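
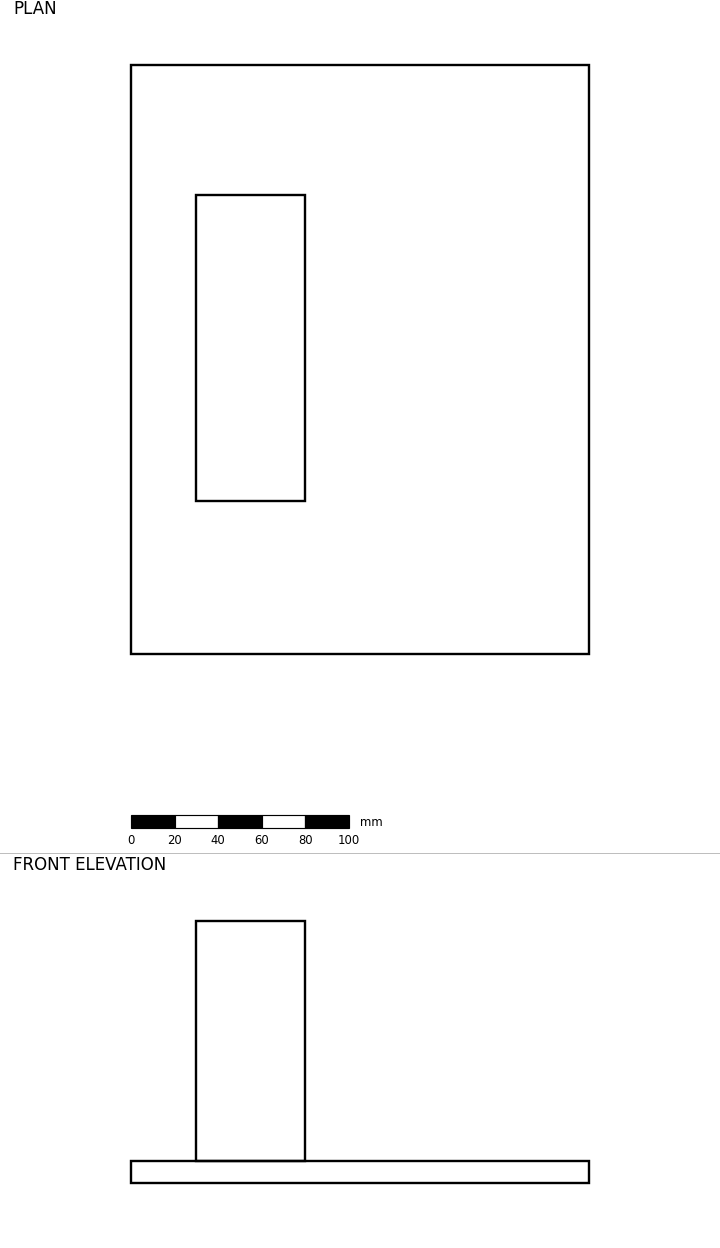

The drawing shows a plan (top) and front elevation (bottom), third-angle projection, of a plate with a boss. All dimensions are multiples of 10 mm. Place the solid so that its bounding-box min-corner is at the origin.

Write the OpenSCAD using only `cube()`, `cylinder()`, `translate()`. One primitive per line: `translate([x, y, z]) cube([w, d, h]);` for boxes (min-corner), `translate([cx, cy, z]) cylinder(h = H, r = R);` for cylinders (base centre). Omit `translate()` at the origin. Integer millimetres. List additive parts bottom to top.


cube([210, 270, 10]);
translate([30, 70, 10]) cube([50, 140, 110]);


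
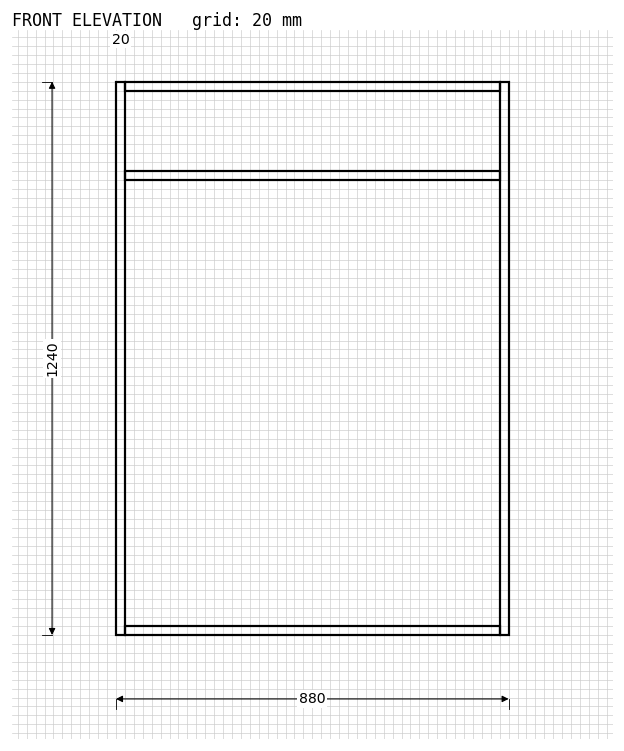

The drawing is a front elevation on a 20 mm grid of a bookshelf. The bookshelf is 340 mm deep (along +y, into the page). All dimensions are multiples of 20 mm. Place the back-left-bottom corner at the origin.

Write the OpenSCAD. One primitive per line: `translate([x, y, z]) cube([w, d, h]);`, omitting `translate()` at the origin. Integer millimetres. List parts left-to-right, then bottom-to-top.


cube([20, 340, 1240]);
translate([20, 0, 0]) cube([840, 340, 20]);
translate([20, 0, 1020]) cube([840, 340, 20]);
translate([20, 0, 1220]) cube([840, 340, 20]);
translate([860, 0, 0]) cube([20, 340, 1240]);


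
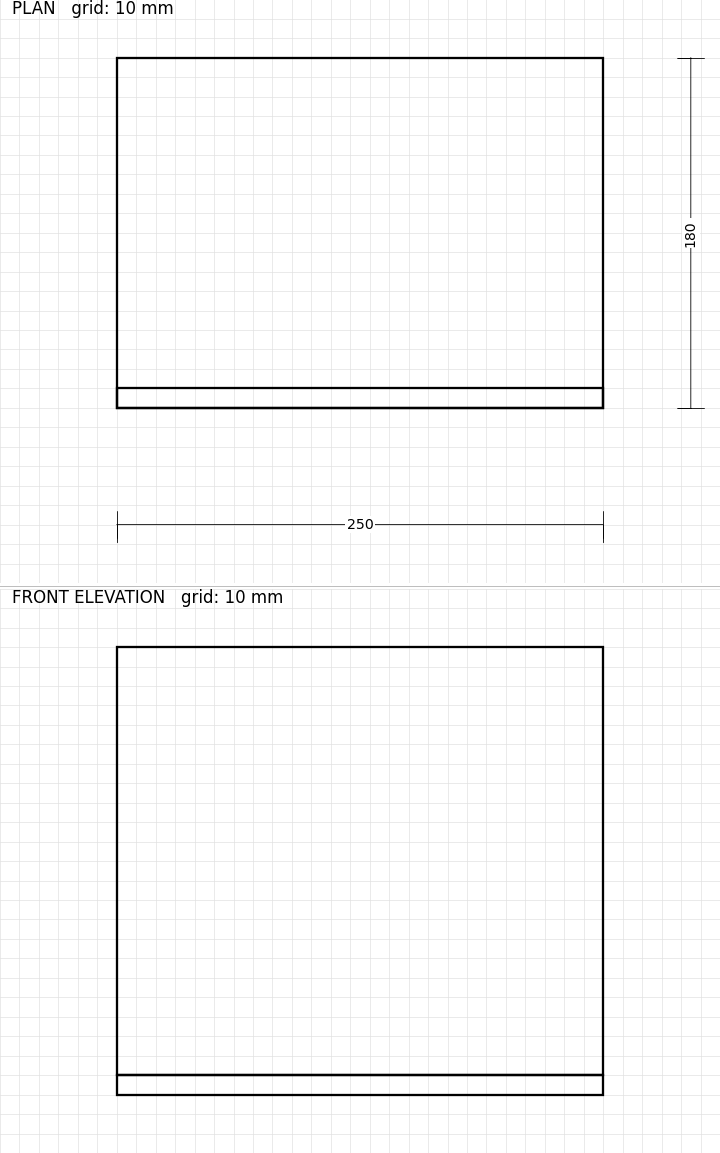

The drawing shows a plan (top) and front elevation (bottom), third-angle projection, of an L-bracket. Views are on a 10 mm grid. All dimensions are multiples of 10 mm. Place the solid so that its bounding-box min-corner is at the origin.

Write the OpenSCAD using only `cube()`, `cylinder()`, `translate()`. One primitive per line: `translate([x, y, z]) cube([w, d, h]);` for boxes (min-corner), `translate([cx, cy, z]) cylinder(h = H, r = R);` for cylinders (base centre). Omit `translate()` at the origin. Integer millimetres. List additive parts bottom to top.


cube([250, 180, 10]);
translate([0, 0, 10]) cube([250, 10, 220]);


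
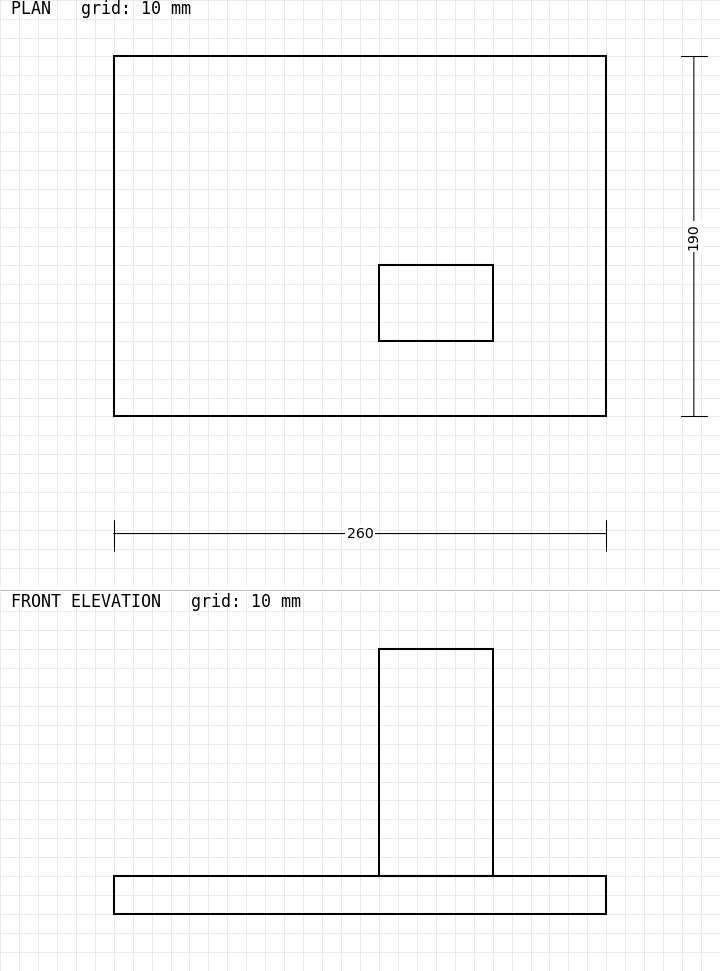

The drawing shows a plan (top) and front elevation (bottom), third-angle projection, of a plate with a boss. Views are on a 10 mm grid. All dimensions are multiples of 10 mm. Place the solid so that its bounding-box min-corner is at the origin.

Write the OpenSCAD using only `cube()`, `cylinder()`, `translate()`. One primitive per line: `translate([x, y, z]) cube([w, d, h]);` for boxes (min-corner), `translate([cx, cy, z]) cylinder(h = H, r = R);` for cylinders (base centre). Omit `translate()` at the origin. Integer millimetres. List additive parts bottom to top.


cube([260, 190, 20]);
translate([140, 40, 20]) cube([60, 40, 120]);


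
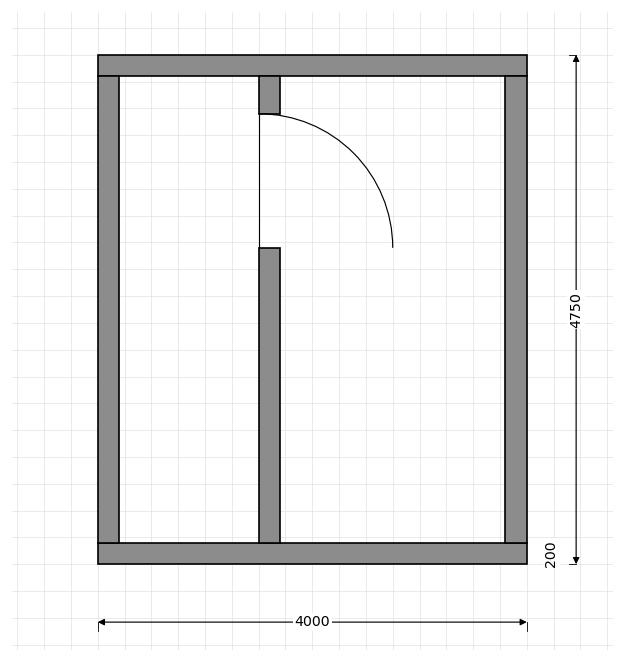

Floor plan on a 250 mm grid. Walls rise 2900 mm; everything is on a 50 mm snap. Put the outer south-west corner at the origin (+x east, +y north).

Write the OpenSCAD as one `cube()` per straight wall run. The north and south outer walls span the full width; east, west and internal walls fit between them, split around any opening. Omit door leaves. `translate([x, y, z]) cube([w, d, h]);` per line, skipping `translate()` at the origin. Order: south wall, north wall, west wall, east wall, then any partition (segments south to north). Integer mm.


cube([4000, 200, 2900]);
translate([0, 4550, 0]) cube([4000, 200, 2900]);
translate([0, 200, 0]) cube([200, 4350, 2900]);
translate([3800, 200, 0]) cube([200, 4350, 2900]);
translate([1500, 200, 0]) cube([200, 2750, 2900]);
translate([1500, 4200, 0]) cube([200, 350, 2900]);


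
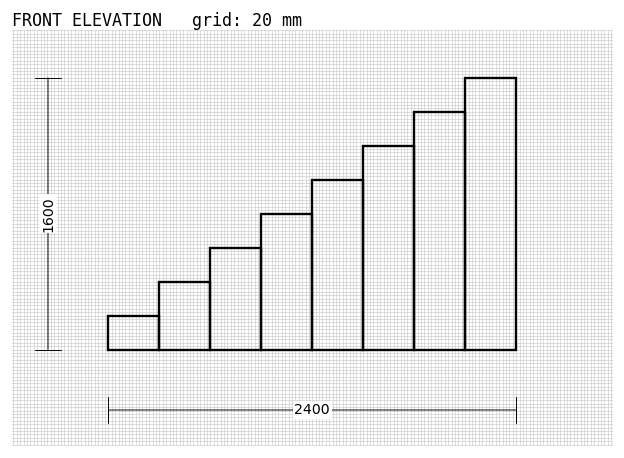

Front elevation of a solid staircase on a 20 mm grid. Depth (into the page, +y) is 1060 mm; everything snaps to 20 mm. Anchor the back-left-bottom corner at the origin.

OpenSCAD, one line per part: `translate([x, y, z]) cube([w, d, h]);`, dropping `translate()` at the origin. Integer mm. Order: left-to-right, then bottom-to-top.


cube([300, 1060, 200]);
translate([300, 0, 0]) cube([300, 1060, 400]);
translate([600, 0, 0]) cube([300, 1060, 600]);
translate([900, 0, 0]) cube([300, 1060, 800]);
translate([1200, 0, 0]) cube([300, 1060, 1000]);
translate([1500, 0, 0]) cube([300, 1060, 1200]);
translate([1800, 0, 0]) cube([300, 1060, 1400]);
translate([2100, 0, 0]) cube([300, 1060, 1600]);


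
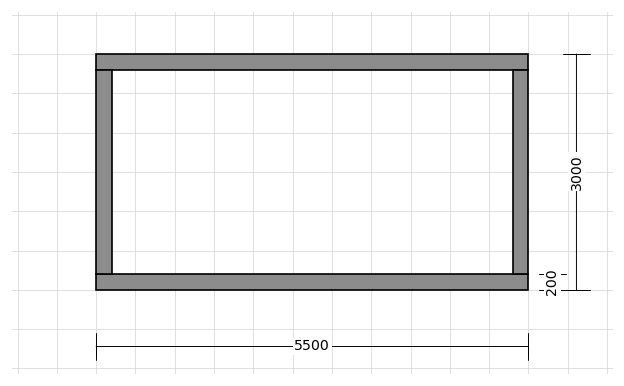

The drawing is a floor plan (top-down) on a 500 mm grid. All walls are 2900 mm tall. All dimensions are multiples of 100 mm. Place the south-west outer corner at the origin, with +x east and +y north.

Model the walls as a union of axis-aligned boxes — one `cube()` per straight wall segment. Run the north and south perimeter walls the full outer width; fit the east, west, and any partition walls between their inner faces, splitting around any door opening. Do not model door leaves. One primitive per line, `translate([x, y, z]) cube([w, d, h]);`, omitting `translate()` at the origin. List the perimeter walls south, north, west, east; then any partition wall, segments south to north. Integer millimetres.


cube([5500, 200, 2900]);
translate([0, 2800, 0]) cube([5500, 200, 2900]);
translate([0, 200, 0]) cube([200, 2600, 2900]);
translate([5300, 200, 0]) cube([200, 2600, 2900]);


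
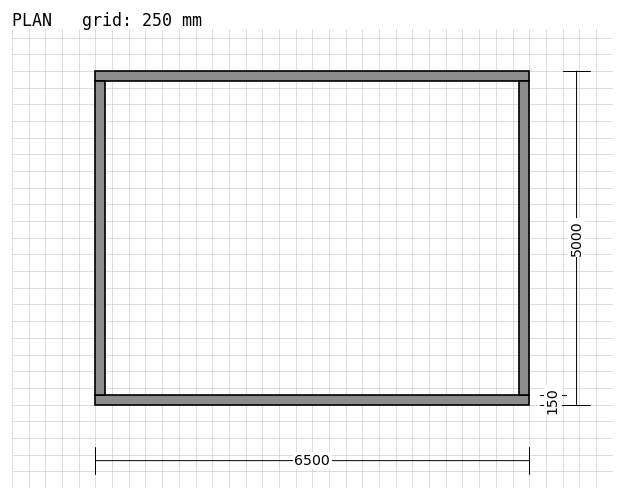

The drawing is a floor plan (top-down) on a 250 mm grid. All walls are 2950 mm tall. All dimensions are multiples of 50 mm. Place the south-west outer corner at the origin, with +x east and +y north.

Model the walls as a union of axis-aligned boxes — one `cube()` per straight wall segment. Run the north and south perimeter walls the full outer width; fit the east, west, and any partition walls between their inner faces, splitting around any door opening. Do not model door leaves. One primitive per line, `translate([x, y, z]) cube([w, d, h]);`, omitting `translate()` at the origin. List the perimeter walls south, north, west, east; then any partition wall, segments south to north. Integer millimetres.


cube([6500, 150, 2950]);
translate([0, 4850, 0]) cube([6500, 150, 2950]);
translate([0, 150, 0]) cube([150, 4700, 2950]);
translate([6350, 150, 0]) cube([150, 4700, 2950]);


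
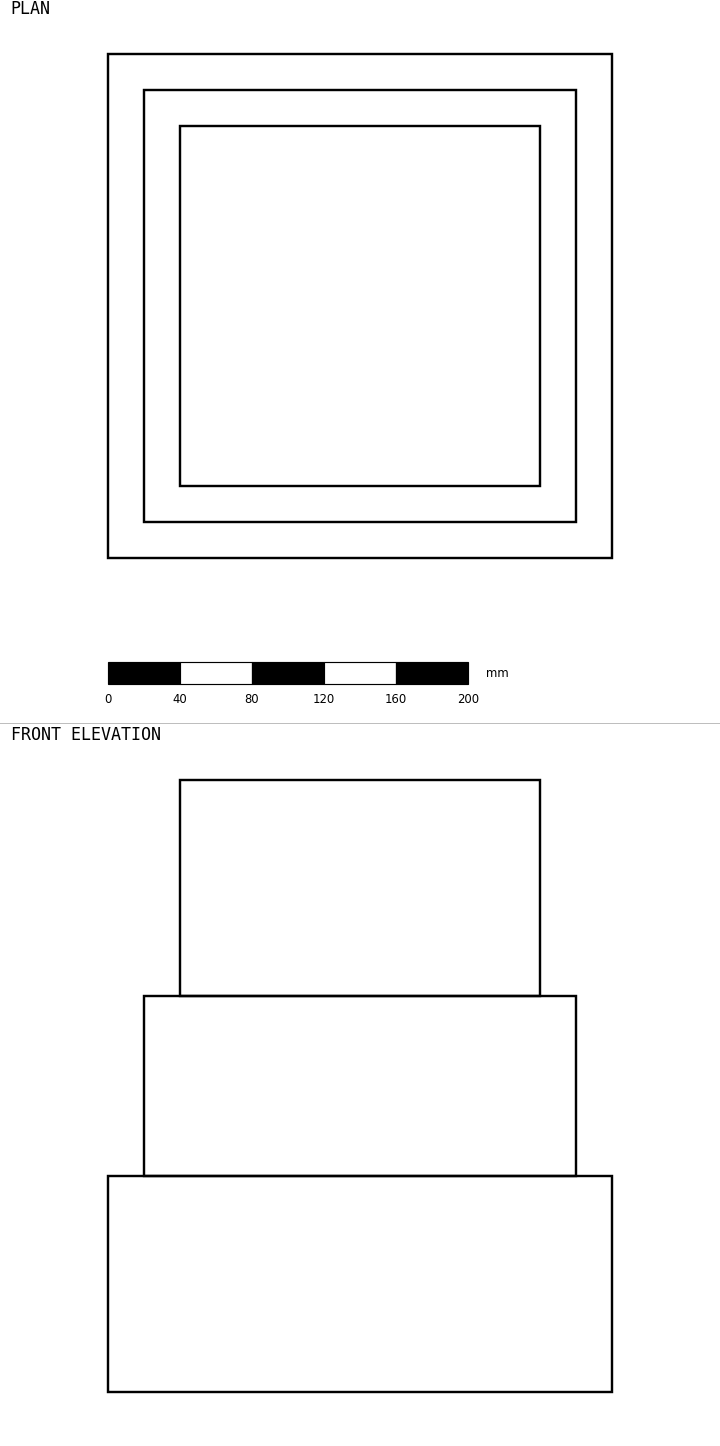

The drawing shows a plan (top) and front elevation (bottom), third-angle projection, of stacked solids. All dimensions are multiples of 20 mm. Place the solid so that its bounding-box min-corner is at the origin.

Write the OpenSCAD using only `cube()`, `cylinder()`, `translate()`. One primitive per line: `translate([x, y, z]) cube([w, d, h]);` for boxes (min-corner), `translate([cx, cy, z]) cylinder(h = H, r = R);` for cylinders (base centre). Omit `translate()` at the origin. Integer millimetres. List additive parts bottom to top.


cube([280, 280, 120]);
translate([20, 20, 120]) cube([240, 240, 100]);
translate([40, 40, 220]) cube([200, 200, 120]);


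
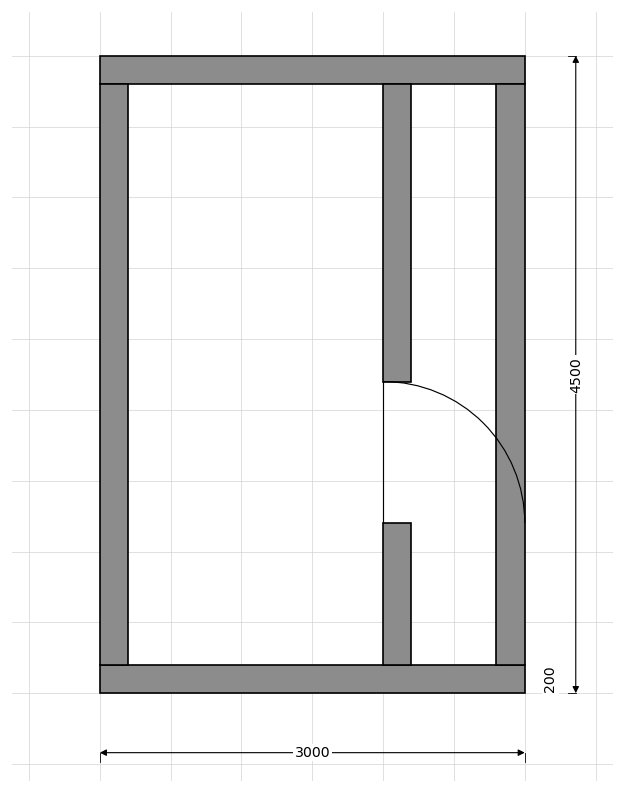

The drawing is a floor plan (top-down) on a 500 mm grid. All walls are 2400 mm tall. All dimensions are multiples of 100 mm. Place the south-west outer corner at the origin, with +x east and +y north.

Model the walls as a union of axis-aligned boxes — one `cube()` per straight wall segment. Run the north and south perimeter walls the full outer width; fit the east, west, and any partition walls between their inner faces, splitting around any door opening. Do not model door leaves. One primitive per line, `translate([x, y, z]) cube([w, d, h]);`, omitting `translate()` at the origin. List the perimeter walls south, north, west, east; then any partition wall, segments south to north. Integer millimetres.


cube([3000, 200, 2400]);
translate([0, 4300, 0]) cube([3000, 200, 2400]);
translate([0, 200, 0]) cube([200, 4100, 2400]);
translate([2800, 200, 0]) cube([200, 4100, 2400]);
translate([2000, 200, 0]) cube([200, 1000, 2400]);
translate([2000, 2200, 0]) cube([200, 2100, 2400]);


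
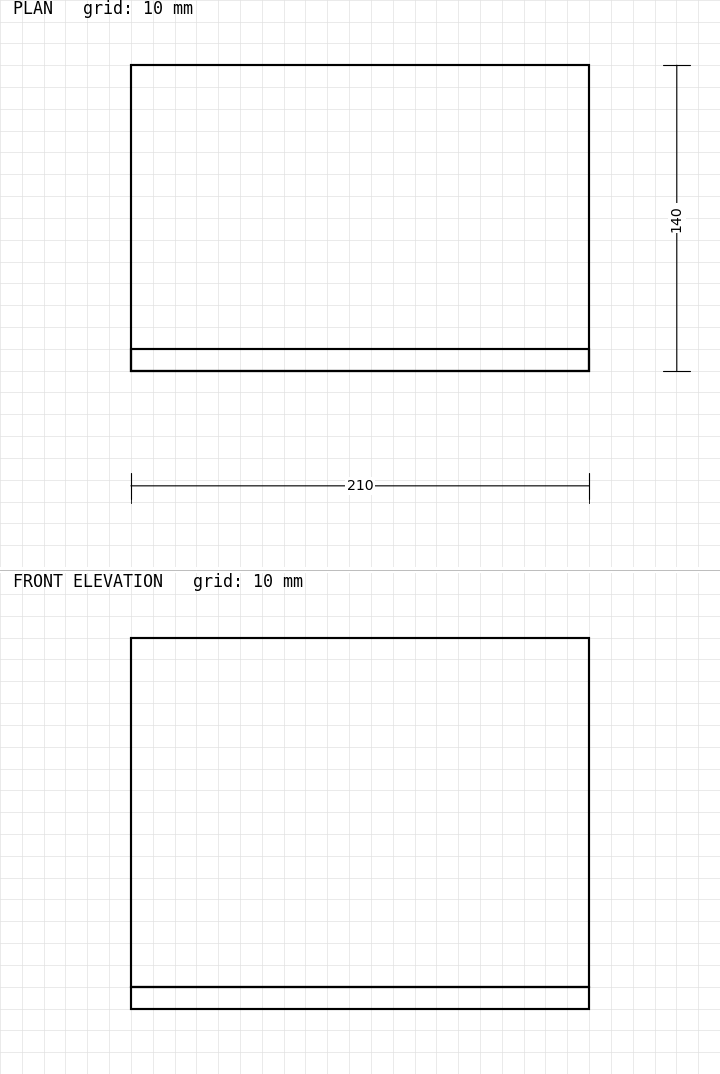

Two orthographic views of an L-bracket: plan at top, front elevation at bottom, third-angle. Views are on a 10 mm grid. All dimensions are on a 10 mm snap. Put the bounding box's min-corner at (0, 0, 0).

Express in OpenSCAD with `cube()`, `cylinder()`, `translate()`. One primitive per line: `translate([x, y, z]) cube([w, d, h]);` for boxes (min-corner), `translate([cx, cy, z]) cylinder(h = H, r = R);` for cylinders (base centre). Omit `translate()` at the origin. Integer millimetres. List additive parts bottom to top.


cube([210, 140, 10]);
translate([0, 0, 10]) cube([210, 10, 160]);


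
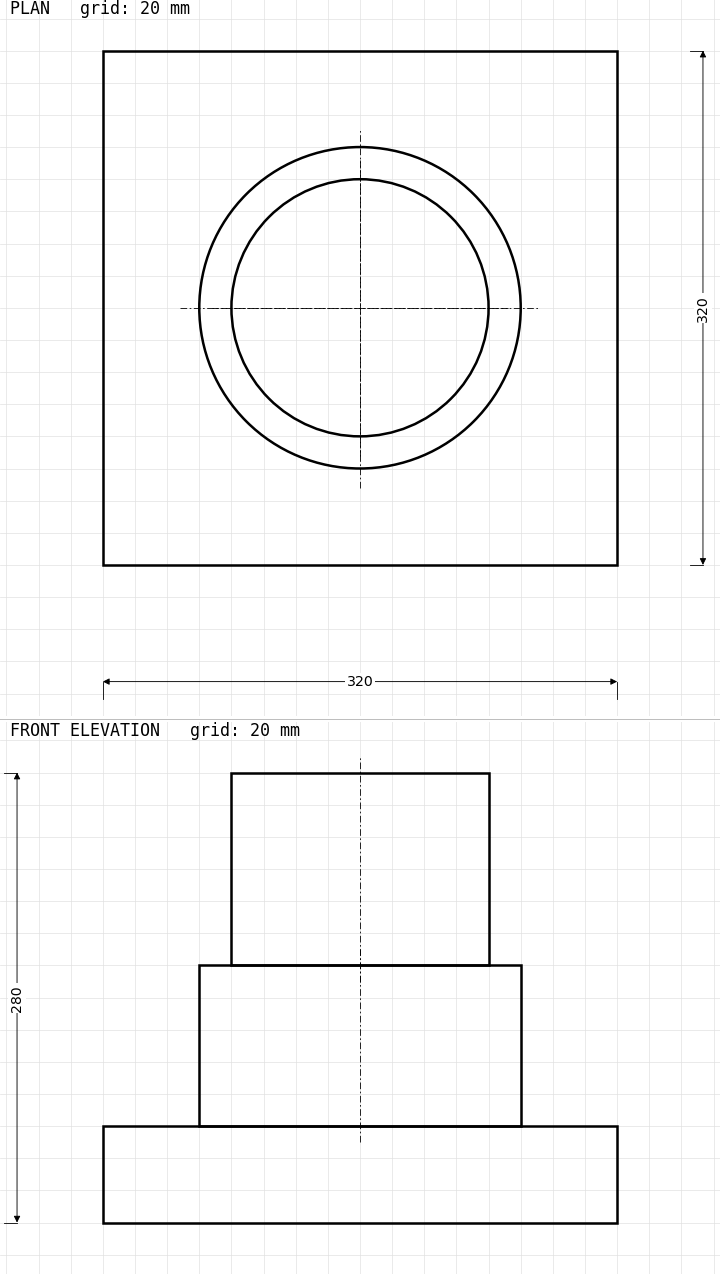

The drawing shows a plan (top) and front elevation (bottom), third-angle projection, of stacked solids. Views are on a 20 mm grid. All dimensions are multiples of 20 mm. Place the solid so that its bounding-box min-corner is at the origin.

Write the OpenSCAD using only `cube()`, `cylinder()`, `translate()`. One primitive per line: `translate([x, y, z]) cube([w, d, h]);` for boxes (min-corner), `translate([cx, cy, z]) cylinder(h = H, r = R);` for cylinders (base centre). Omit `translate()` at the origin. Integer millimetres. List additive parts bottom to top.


cube([320, 320, 60]);
translate([160, 160, 60]) cylinder(h = 100, r = 100);
translate([160, 160, 160]) cylinder(h = 120, r = 80);


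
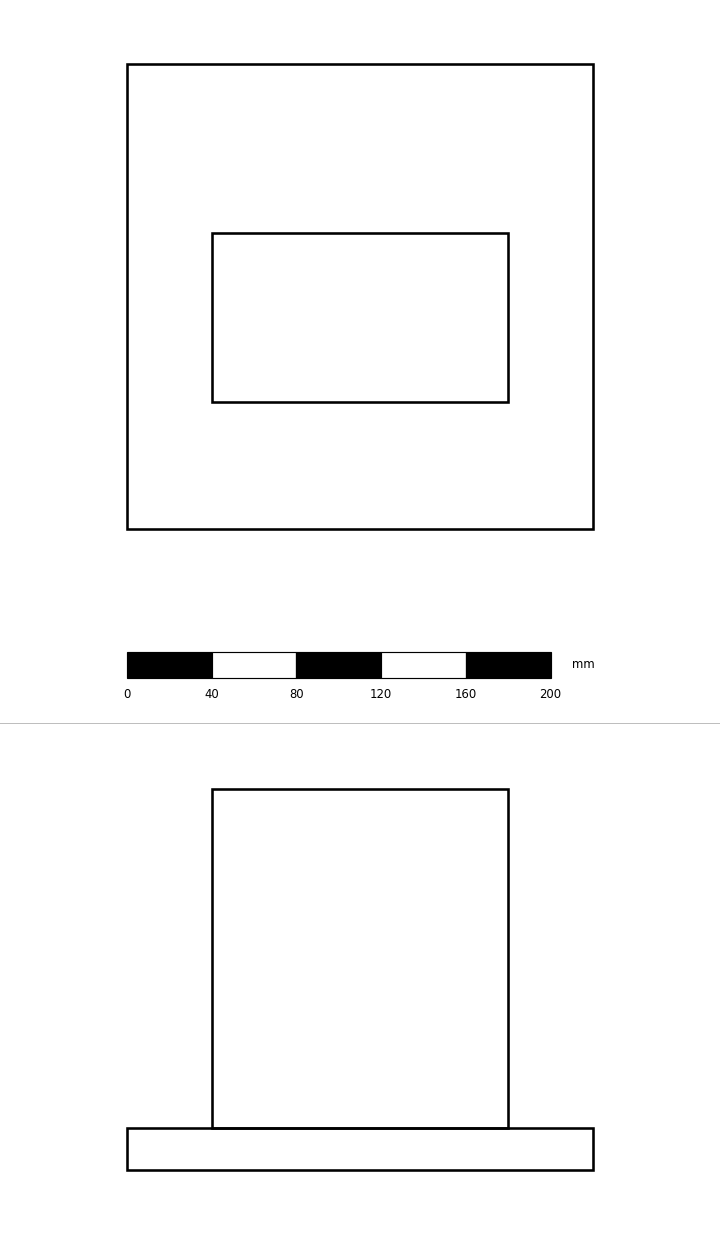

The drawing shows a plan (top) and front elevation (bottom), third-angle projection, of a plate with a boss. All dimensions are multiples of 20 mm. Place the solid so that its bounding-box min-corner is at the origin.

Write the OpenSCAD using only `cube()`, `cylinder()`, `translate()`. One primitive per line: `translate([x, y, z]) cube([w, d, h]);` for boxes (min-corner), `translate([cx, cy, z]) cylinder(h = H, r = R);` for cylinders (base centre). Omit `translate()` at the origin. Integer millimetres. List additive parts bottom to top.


cube([220, 220, 20]);
translate([40, 60, 20]) cube([140, 80, 160]);


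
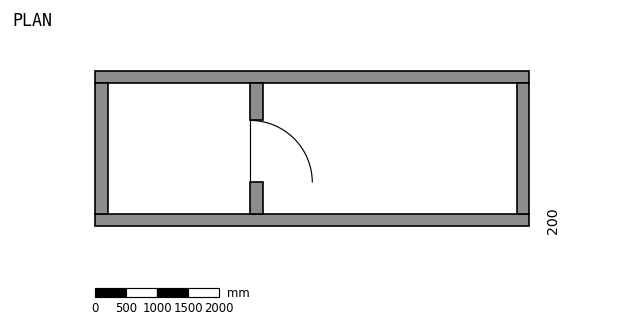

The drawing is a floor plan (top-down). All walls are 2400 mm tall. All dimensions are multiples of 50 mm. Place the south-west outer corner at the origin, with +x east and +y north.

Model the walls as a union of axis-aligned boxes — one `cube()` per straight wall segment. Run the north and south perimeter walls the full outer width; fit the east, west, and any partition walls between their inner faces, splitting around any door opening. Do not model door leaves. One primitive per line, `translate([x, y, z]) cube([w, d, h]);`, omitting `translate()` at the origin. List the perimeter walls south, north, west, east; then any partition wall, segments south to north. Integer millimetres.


cube([7000, 200, 2400]);
translate([0, 2300, 0]) cube([7000, 200, 2400]);
translate([0, 200, 0]) cube([200, 2100, 2400]);
translate([6800, 200, 0]) cube([200, 2100, 2400]);
translate([2500, 200, 0]) cube([200, 500, 2400]);
translate([2500, 1700, 0]) cube([200, 600, 2400]);


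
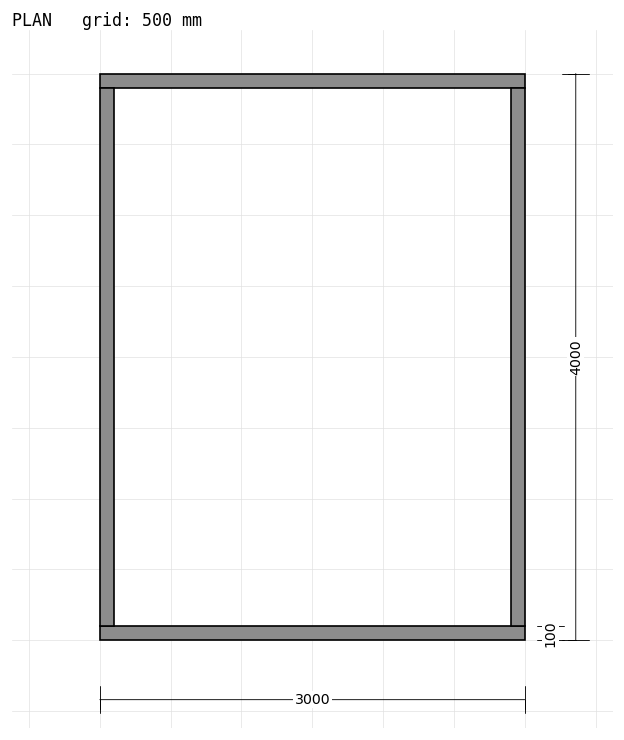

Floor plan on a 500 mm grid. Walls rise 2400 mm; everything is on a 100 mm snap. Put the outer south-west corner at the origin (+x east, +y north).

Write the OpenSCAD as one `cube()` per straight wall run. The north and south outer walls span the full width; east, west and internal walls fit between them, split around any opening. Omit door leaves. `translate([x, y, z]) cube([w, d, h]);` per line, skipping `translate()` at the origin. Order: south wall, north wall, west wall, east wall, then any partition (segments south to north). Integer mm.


cube([3000, 100, 2400]);
translate([0, 3900, 0]) cube([3000, 100, 2400]);
translate([0, 100, 0]) cube([100, 3800, 2400]);
translate([2900, 100, 0]) cube([100, 3800, 2400]);


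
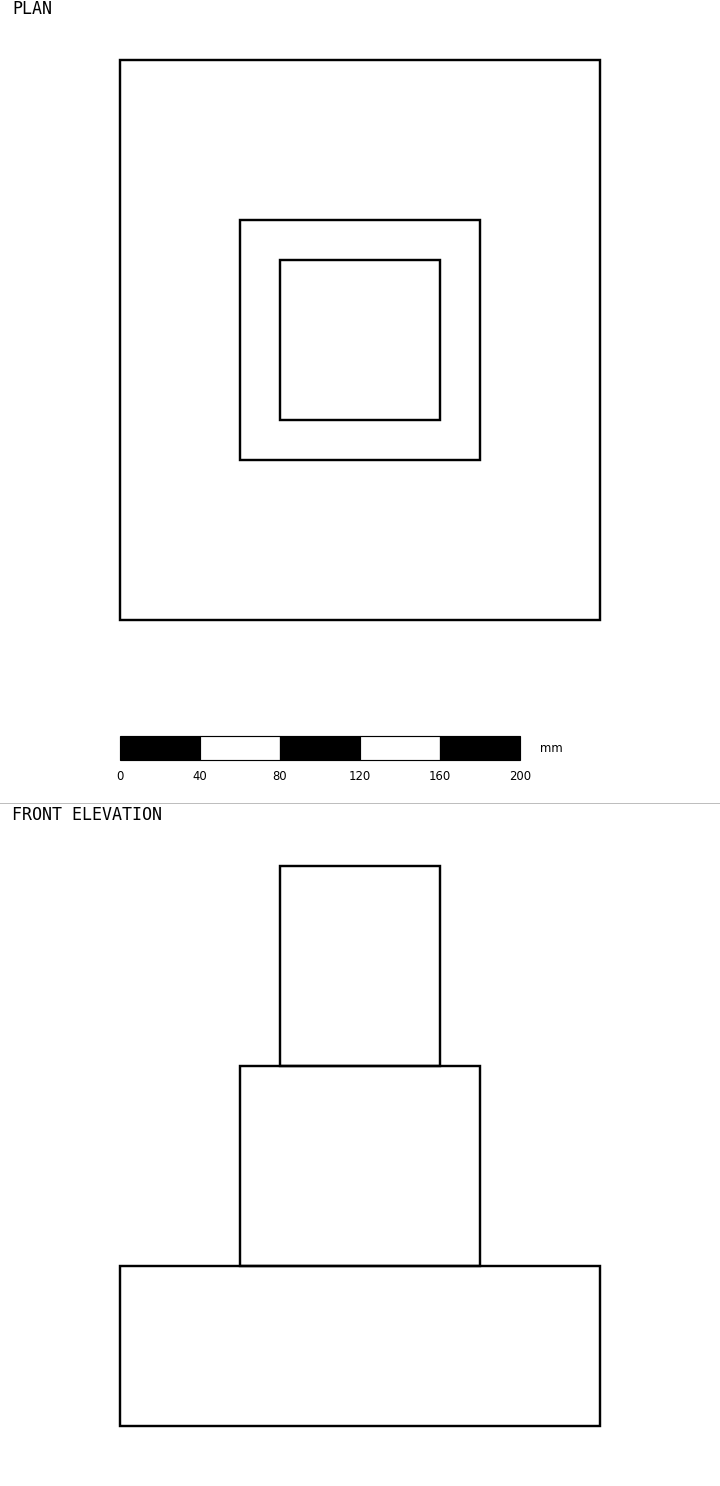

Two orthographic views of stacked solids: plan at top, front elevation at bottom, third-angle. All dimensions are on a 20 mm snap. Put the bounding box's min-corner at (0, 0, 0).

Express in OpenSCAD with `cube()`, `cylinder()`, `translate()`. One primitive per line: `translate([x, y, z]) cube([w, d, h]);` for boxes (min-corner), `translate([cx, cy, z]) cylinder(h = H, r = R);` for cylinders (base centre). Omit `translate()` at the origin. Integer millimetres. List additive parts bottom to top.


cube([240, 280, 80]);
translate([60, 80, 80]) cube([120, 120, 100]);
translate([80, 100, 180]) cube([80, 80, 100]);


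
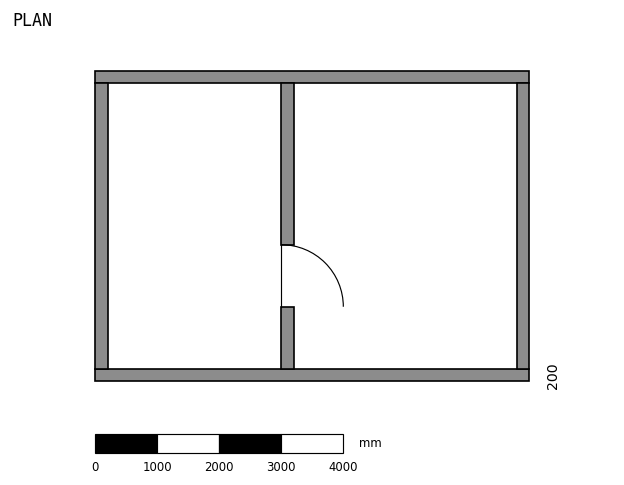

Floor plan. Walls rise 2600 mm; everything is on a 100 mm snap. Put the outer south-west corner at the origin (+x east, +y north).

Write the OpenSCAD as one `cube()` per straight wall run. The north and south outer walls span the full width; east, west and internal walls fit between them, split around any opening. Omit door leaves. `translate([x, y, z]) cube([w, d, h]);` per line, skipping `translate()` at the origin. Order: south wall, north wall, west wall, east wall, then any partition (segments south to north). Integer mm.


cube([7000, 200, 2600]);
translate([0, 4800, 0]) cube([7000, 200, 2600]);
translate([0, 200, 0]) cube([200, 4600, 2600]);
translate([6800, 200, 0]) cube([200, 4600, 2600]);
translate([3000, 200, 0]) cube([200, 1000, 2600]);
translate([3000, 2200, 0]) cube([200, 2600, 2600]);


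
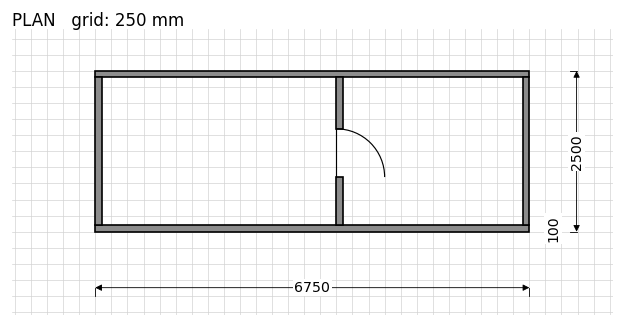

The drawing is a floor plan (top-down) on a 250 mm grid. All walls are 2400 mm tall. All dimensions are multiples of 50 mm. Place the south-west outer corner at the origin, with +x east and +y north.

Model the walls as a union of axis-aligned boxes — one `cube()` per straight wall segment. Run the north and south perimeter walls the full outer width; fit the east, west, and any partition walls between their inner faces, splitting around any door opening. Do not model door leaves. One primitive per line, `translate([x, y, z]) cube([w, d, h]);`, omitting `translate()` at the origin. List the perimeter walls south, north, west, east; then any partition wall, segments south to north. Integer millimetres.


cube([6750, 100, 2400]);
translate([0, 2400, 0]) cube([6750, 100, 2400]);
translate([0, 100, 0]) cube([100, 2300, 2400]);
translate([6650, 100, 0]) cube([100, 2300, 2400]);
translate([3750, 100, 0]) cube([100, 750, 2400]);
translate([3750, 1600, 0]) cube([100, 800, 2400]);


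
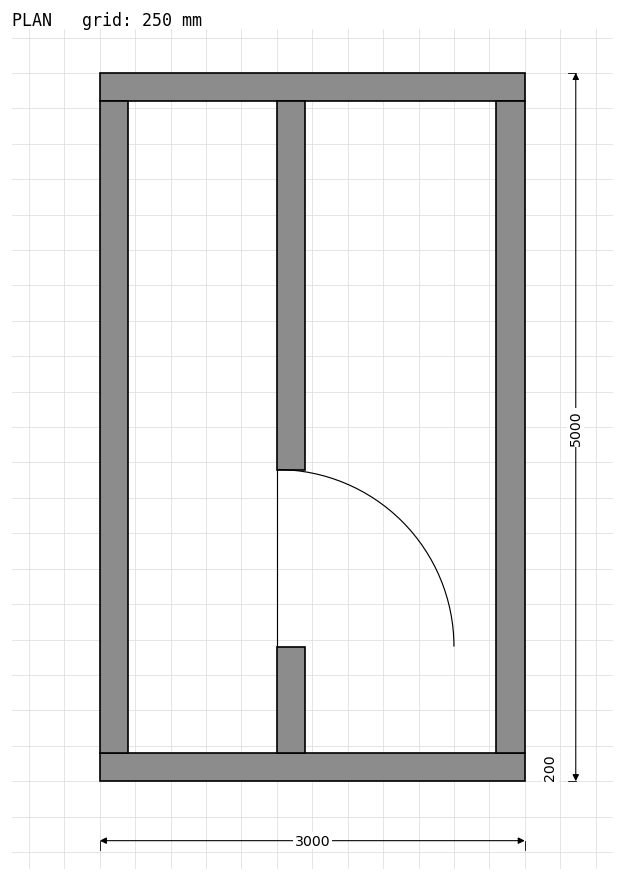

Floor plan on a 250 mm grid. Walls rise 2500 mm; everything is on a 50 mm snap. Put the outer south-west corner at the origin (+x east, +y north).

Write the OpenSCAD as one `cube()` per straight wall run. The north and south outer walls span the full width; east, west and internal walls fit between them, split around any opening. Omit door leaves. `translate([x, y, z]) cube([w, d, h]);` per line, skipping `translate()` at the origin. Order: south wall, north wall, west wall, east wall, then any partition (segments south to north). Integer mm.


cube([3000, 200, 2500]);
translate([0, 4800, 0]) cube([3000, 200, 2500]);
translate([0, 200, 0]) cube([200, 4600, 2500]);
translate([2800, 200, 0]) cube([200, 4600, 2500]);
translate([1250, 200, 0]) cube([200, 750, 2500]);
translate([1250, 2200, 0]) cube([200, 2600, 2500]);


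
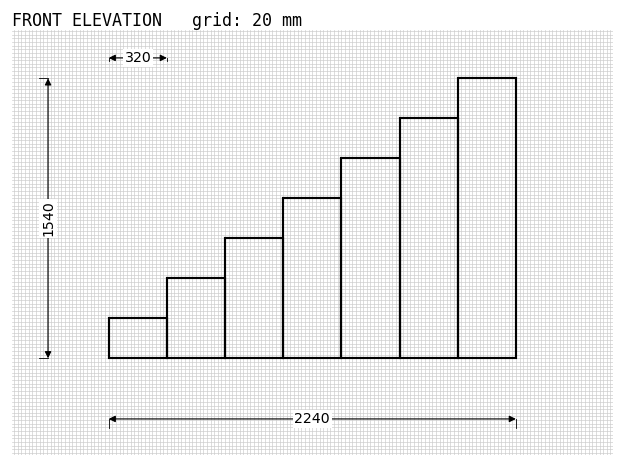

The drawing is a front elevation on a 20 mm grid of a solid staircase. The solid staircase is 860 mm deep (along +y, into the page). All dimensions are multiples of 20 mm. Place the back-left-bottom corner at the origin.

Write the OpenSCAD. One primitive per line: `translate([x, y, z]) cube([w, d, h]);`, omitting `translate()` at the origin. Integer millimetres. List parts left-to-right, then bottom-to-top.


cube([320, 860, 220]);
translate([320, 0, 0]) cube([320, 860, 440]);
translate([640, 0, 0]) cube([320, 860, 660]);
translate([960, 0, 0]) cube([320, 860, 880]);
translate([1280, 0, 0]) cube([320, 860, 1100]);
translate([1600, 0, 0]) cube([320, 860, 1320]);
translate([1920, 0, 0]) cube([320, 860, 1540]);


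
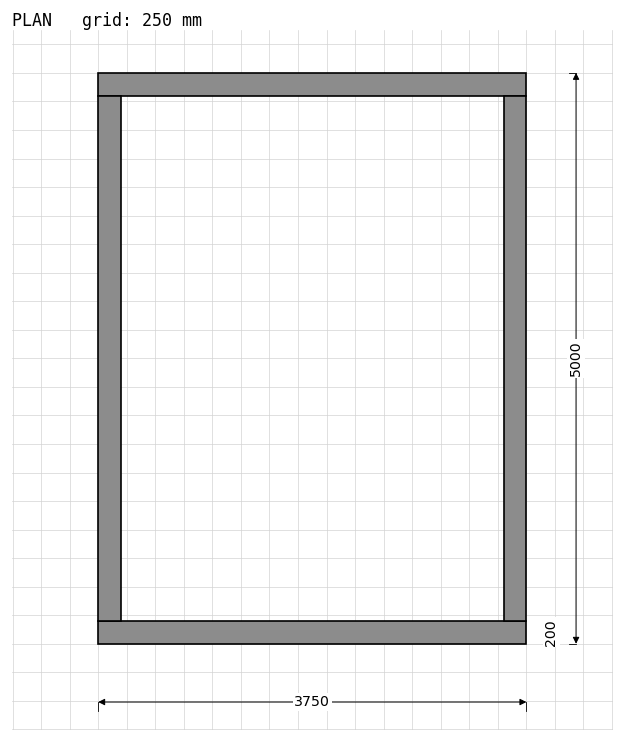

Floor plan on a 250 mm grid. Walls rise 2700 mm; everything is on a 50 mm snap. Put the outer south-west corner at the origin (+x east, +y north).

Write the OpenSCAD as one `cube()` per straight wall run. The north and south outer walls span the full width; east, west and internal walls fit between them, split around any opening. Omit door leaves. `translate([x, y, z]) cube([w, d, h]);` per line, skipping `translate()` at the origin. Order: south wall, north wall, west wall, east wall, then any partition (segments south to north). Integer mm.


cube([3750, 200, 2700]);
translate([0, 4800, 0]) cube([3750, 200, 2700]);
translate([0, 200, 0]) cube([200, 4600, 2700]);
translate([3550, 200, 0]) cube([200, 4600, 2700]);


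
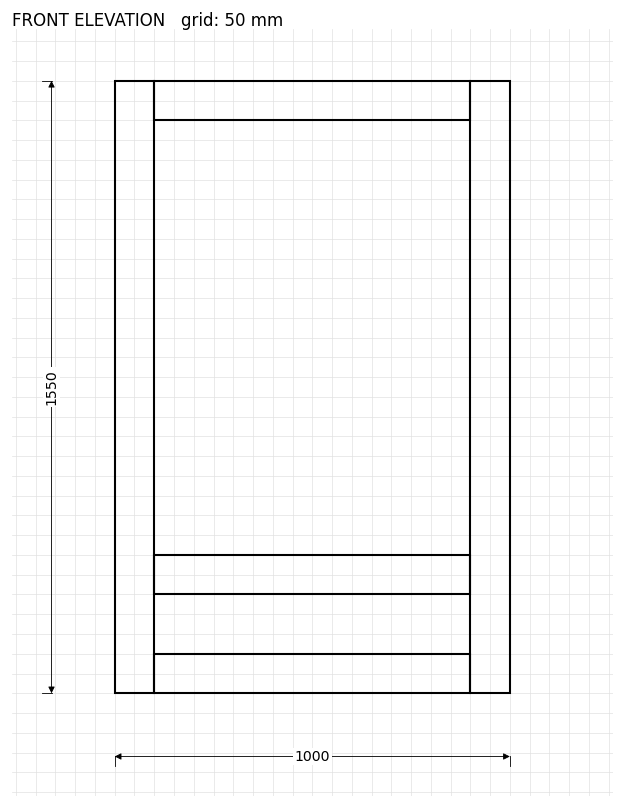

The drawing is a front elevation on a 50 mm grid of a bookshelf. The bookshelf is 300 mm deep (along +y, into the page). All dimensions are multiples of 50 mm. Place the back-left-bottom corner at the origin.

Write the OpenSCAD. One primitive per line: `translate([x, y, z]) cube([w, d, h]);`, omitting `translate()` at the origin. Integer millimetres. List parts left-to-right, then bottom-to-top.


cube([100, 300, 1550]);
translate([100, 0, 0]) cube([800, 300, 100]);
translate([100, 0, 250]) cube([800, 300, 100]);
translate([100, 0, 1450]) cube([800, 300, 100]);
translate([900, 0, 0]) cube([100, 300, 1550]);


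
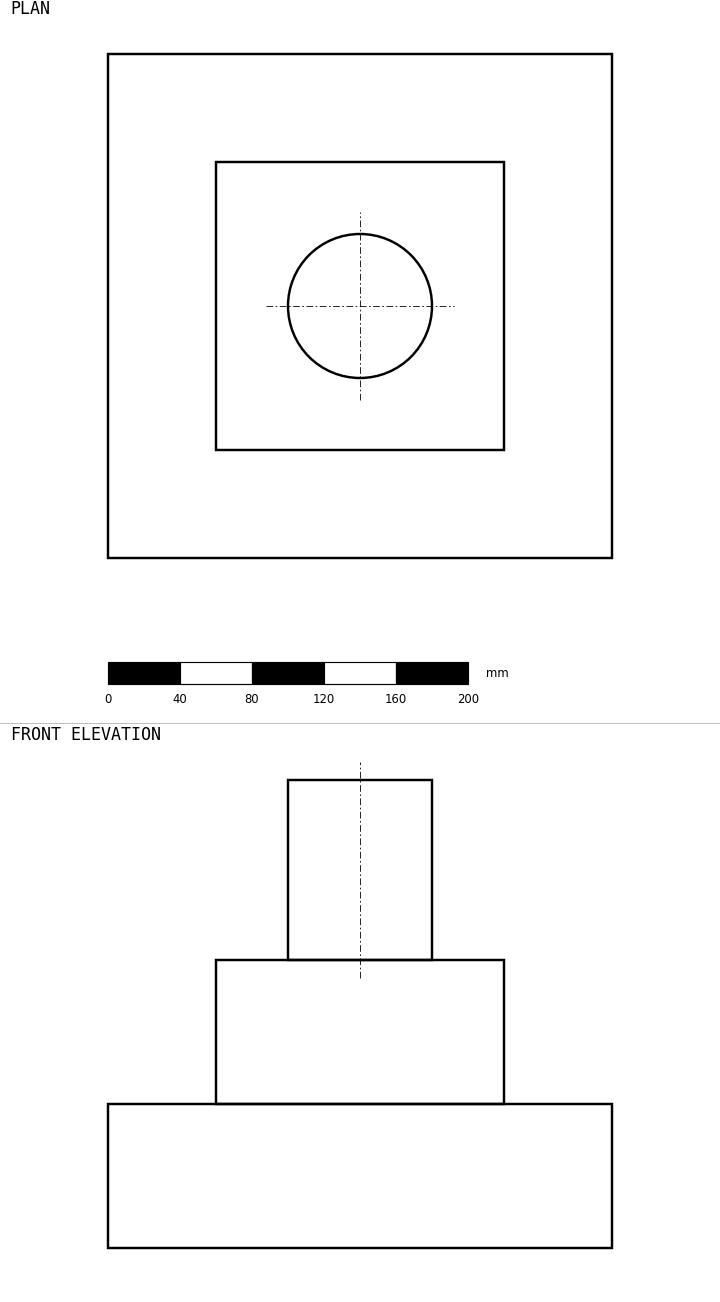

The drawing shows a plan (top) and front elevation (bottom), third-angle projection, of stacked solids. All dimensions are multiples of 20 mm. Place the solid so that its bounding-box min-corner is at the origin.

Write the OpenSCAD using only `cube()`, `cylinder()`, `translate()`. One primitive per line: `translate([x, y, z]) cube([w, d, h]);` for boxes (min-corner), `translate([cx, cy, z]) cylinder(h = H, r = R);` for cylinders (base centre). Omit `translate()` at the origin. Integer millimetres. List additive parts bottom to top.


cube([280, 280, 80]);
translate([60, 60, 80]) cube([160, 160, 80]);
translate([140, 140, 160]) cylinder(h = 100, r = 40);


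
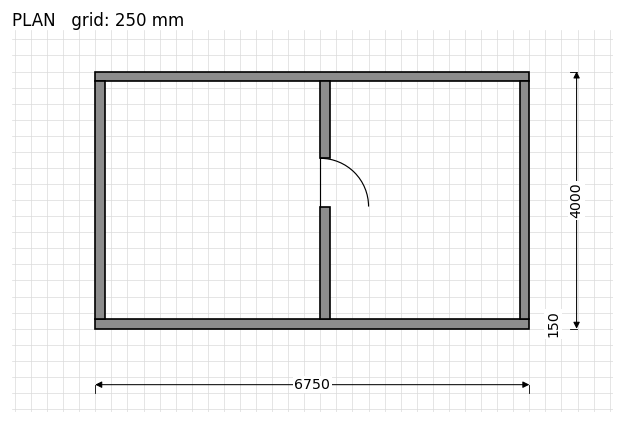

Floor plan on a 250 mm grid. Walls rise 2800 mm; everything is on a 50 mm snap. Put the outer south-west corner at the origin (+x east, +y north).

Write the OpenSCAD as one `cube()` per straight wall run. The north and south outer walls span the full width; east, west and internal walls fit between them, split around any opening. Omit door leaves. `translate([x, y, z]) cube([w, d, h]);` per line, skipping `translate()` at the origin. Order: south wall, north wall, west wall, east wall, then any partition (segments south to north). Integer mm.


cube([6750, 150, 2800]);
translate([0, 3850, 0]) cube([6750, 150, 2800]);
translate([0, 150, 0]) cube([150, 3700, 2800]);
translate([6600, 150, 0]) cube([150, 3700, 2800]);
translate([3500, 150, 0]) cube([150, 1750, 2800]);
translate([3500, 2650, 0]) cube([150, 1200, 2800]);


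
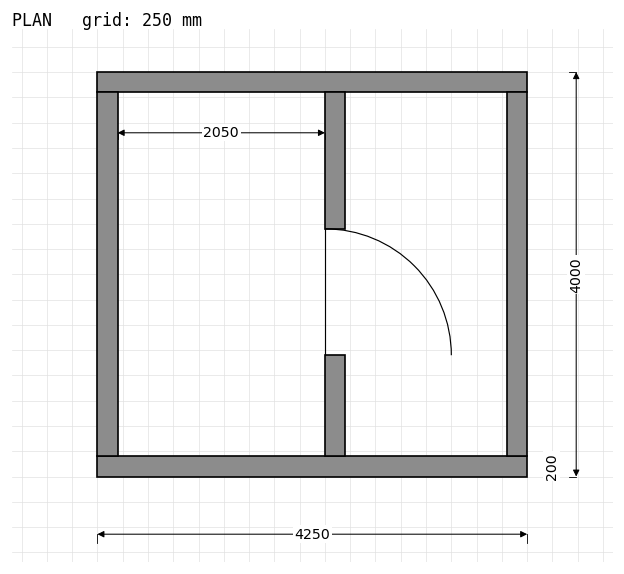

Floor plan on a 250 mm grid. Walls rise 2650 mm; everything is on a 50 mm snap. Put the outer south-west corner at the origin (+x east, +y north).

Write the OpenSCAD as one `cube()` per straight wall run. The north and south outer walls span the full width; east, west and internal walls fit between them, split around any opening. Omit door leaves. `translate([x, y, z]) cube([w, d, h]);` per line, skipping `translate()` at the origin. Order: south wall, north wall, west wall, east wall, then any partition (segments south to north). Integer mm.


cube([4250, 200, 2650]);
translate([0, 3800, 0]) cube([4250, 200, 2650]);
translate([0, 200, 0]) cube([200, 3600, 2650]);
translate([4050, 200, 0]) cube([200, 3600, 2650]);
translate([2250, 200, 0]) cube([200, 1000, 2650]);
translate([2250, 2450, 0]) cube([200, 1350, 2650]);


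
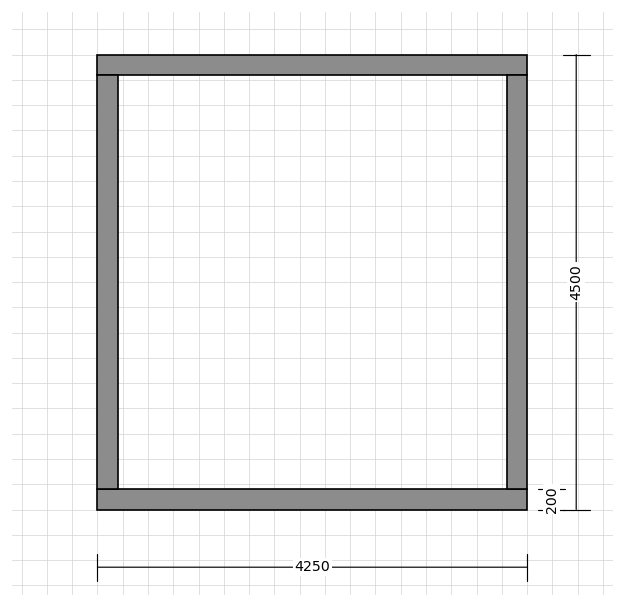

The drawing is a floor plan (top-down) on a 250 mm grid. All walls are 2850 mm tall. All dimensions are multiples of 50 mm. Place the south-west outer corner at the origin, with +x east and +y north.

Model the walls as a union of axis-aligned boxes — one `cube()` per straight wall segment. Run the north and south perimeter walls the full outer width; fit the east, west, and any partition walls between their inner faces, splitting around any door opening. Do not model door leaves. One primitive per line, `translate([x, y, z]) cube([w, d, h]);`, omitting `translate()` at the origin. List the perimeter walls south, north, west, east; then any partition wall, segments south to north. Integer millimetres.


cube([4250, 200, 2850]);
translate([0, 4300, 0]) cube([4250, 200, 2850]);
translate([0, 200, 0]) cube([200, 4100, 2850]);
translate([4050, 200, 0]) cube([200, 4100, 2850]);


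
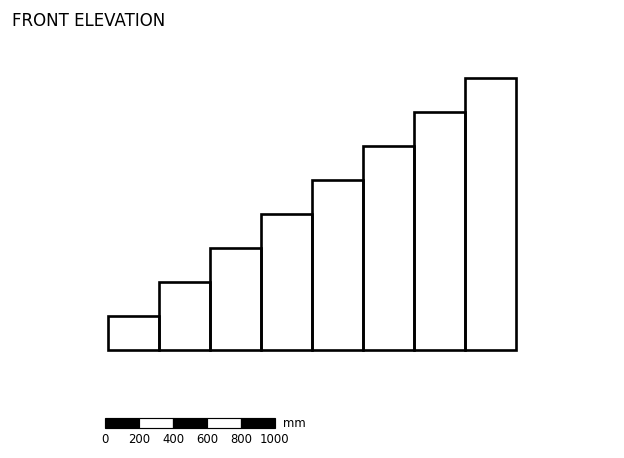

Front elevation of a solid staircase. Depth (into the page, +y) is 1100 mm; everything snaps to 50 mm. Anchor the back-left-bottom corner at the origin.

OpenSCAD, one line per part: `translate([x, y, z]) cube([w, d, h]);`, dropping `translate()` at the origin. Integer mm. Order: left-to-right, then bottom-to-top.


cube([300, 1100, 200]);
translate([300, 0, 0]) cube([300, 1100, 400]);
translate([600, 0, 0]) cube([300, 1100, 600]);
translate([900, 0, 0]) cube([300, 1100, 800]);
translate([1200, 0, 0]) cube([300, 1100, 1000]);
translate([1500, 0, 0]) cube([300, 1100, 1200]);
translate([1800, 0, 0]) cube([300, 1100, 1400]);
translate([2100, 0, 0]) cube([300, 1100, 1600]);


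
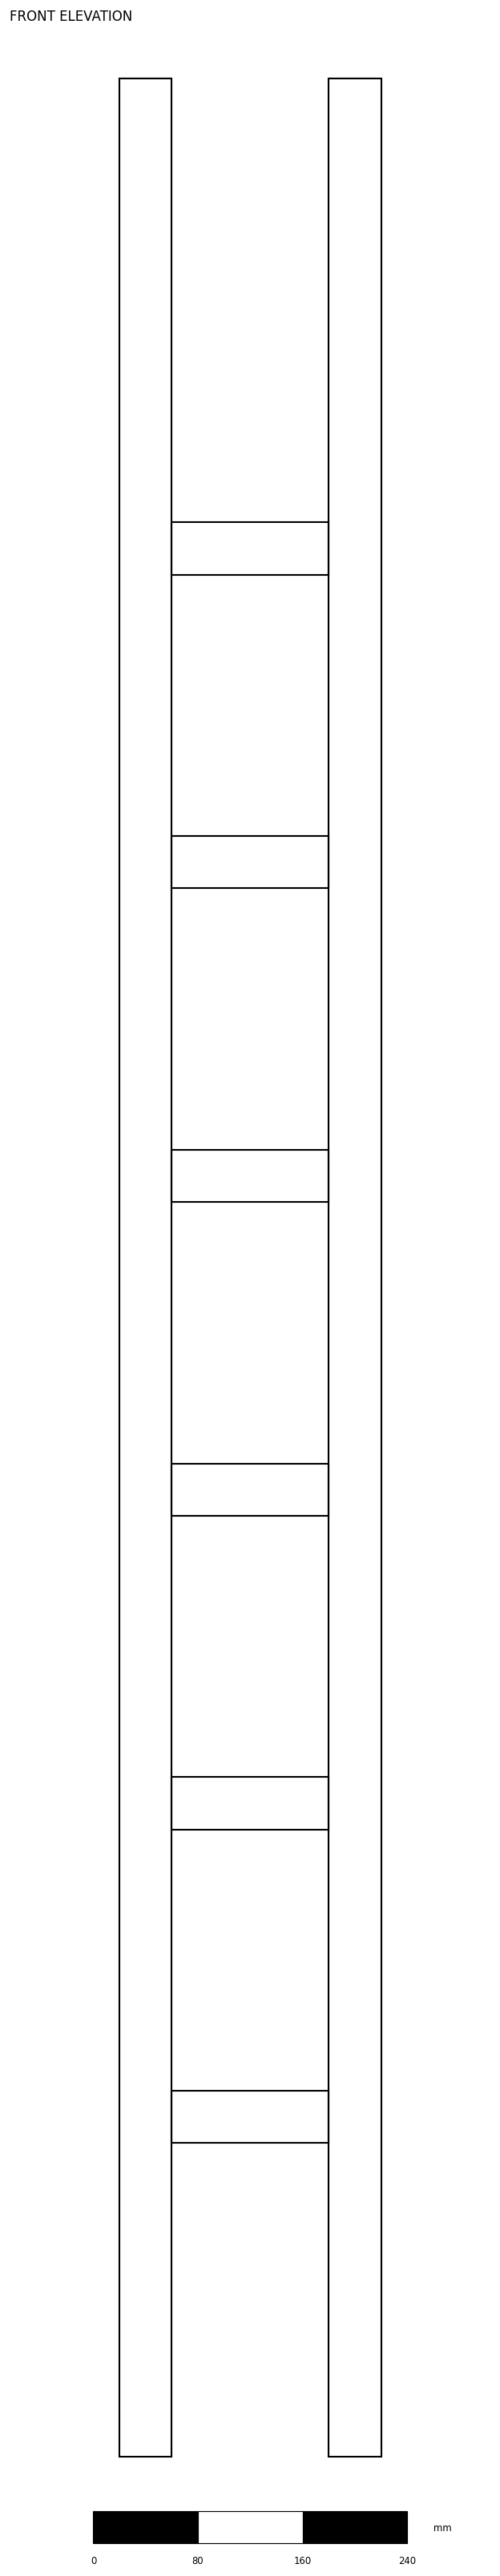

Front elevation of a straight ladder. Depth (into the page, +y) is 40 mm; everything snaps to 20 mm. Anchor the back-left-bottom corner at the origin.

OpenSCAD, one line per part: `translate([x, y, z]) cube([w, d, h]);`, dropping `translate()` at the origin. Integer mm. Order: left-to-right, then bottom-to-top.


cube([40, 40, 1820]);
translate([40, 0, 240]) cube([120, 40, 40]);
translate([40, 0, 480]) cube([120, 40, 40]);
translate([40, 0, 720]) cube([120, 40, 40]);
translate([40, 0, 960]) cube([120, 40, 40]);
translate([40, 0, 1200]) cube([120, 40, 40]);
translate([40, 0, 1440]) cube([120, 40, 40]);
translate([160, 0, 0]) cube([40, 40, 1820]);


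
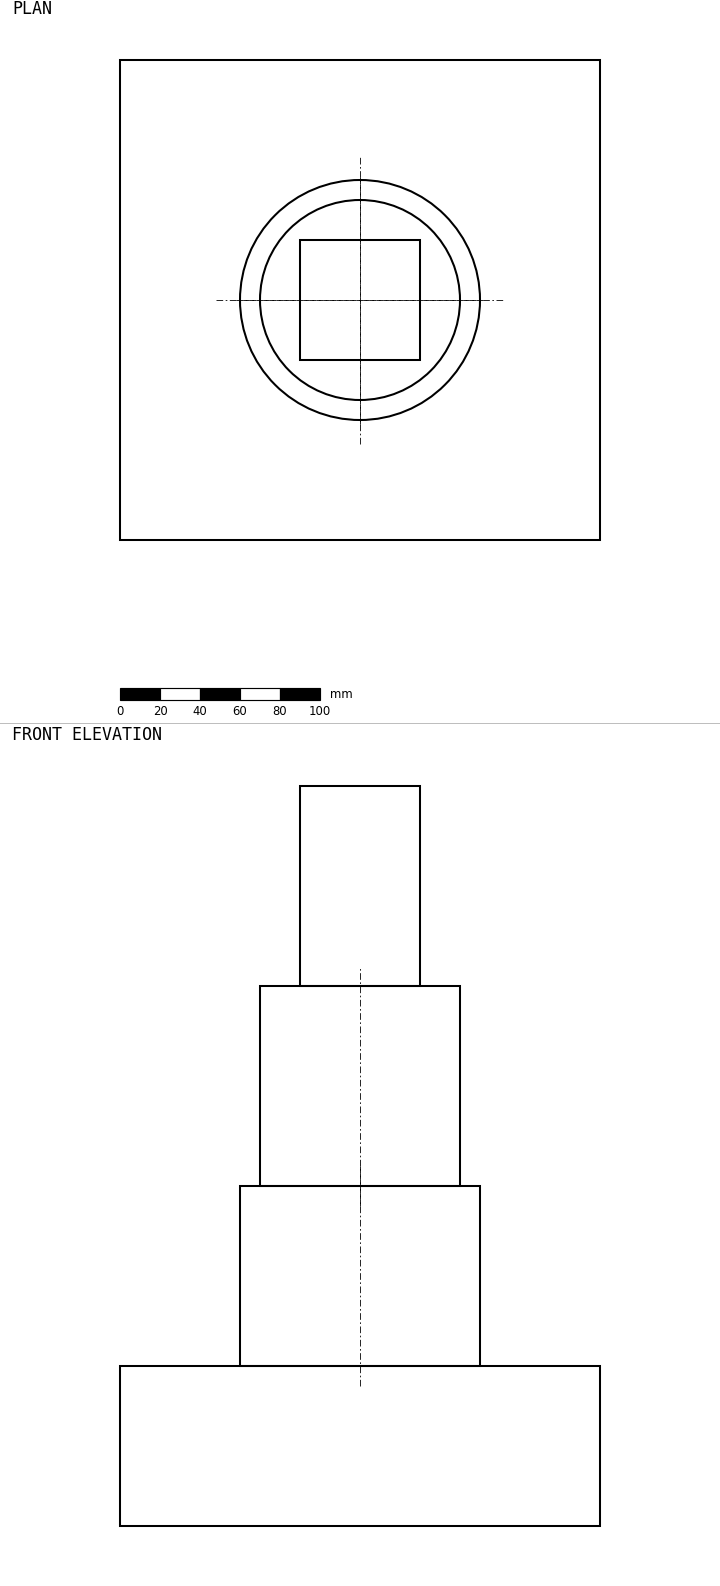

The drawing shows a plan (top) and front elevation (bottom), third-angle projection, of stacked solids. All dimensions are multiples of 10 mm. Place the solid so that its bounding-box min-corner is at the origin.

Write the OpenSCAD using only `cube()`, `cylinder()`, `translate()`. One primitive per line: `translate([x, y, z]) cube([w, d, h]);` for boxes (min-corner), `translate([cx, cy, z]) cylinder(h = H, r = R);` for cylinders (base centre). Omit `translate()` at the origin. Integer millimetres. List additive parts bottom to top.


cube([240, 240, 80]);
translate([120, 120, 80]) cylinder(h = 90, r = 60);
translate([120, 120, 170]) cylinder(h = 100, r = 50);
translate([90, 90, 270]) cube([60, 60, 100]);


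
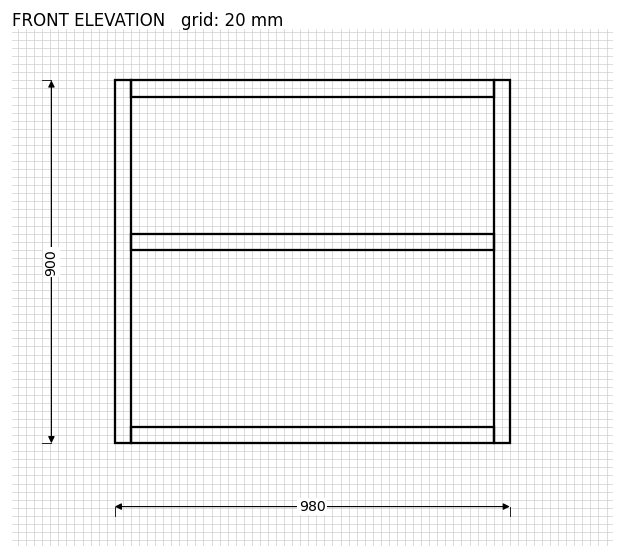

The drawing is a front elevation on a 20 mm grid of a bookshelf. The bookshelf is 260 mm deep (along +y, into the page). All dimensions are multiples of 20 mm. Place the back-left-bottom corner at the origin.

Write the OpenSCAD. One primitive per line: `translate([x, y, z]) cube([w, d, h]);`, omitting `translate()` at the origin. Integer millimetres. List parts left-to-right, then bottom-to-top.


cube([40, 260, 900]);
translate([40, 0, 0]) cube([900, 260, 40]);
translate([40, 0, 480]) cube([900, 260, 40]);
translate([40, 0, 860]) cube([900, 260, 40]);
translate([940, 0, 0]) cube([40, 260, 900]);


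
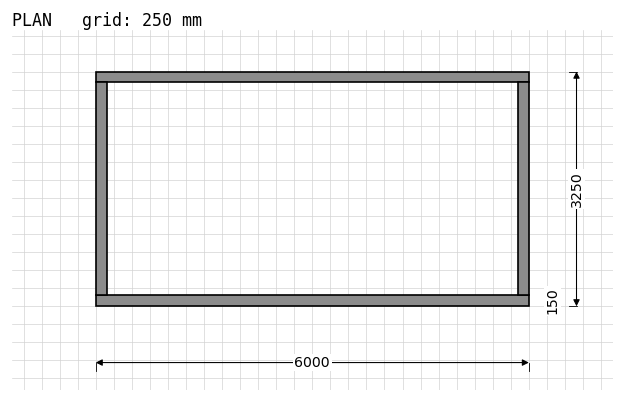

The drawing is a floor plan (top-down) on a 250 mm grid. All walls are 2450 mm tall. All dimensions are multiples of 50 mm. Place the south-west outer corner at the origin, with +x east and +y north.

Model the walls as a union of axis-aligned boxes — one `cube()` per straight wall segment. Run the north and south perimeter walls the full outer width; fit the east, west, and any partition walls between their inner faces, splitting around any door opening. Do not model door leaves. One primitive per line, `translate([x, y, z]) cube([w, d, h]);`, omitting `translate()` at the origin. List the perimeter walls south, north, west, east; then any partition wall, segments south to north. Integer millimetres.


cube([6000, 150, 2450]);
translate([0, 3100, 0]) cube([6000, 150, 2450]);
translate([0, 150, 0]) cube([150, 2950, 2450]);
translate([5850, 150, 0]) cube([150, 2950, 2450]);


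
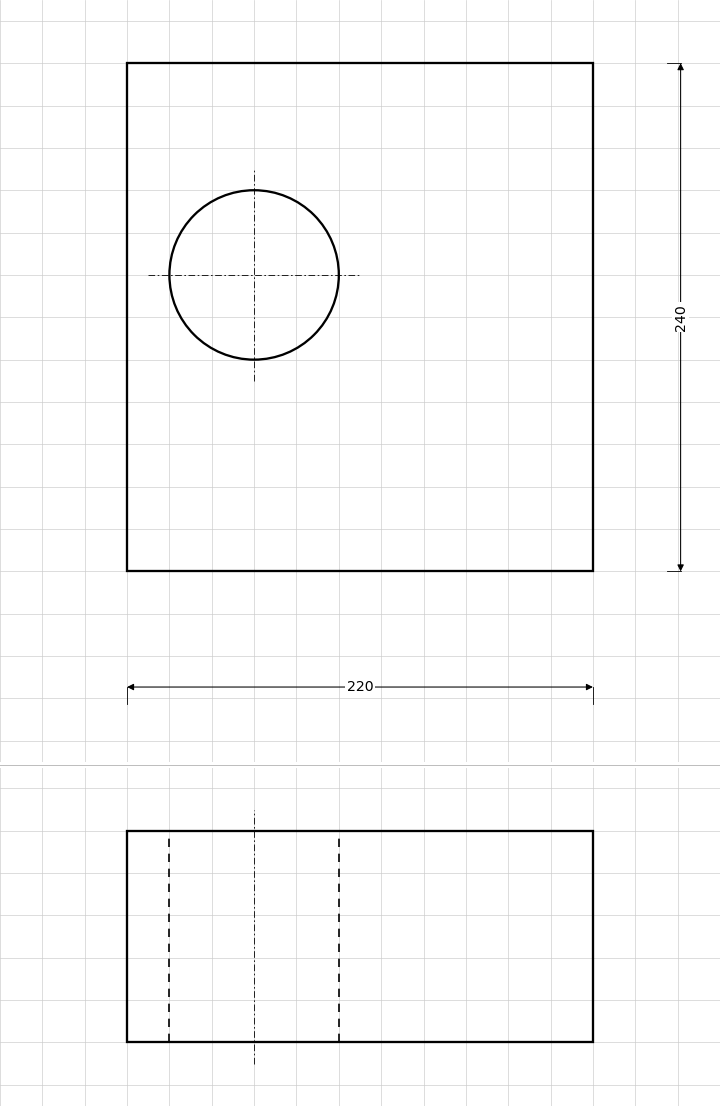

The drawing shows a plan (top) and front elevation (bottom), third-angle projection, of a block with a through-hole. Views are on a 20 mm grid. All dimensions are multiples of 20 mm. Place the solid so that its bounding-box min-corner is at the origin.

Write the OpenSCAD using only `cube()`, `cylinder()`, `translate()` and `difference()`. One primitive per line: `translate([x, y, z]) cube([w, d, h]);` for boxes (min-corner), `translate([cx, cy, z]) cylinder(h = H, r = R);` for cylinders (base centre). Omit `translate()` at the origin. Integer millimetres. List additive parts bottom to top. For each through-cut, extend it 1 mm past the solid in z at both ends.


difference() {
  cube([220, 240, 100]);
  translate([60, 140, -1]) cylinder(h = 102, r = 40);
}


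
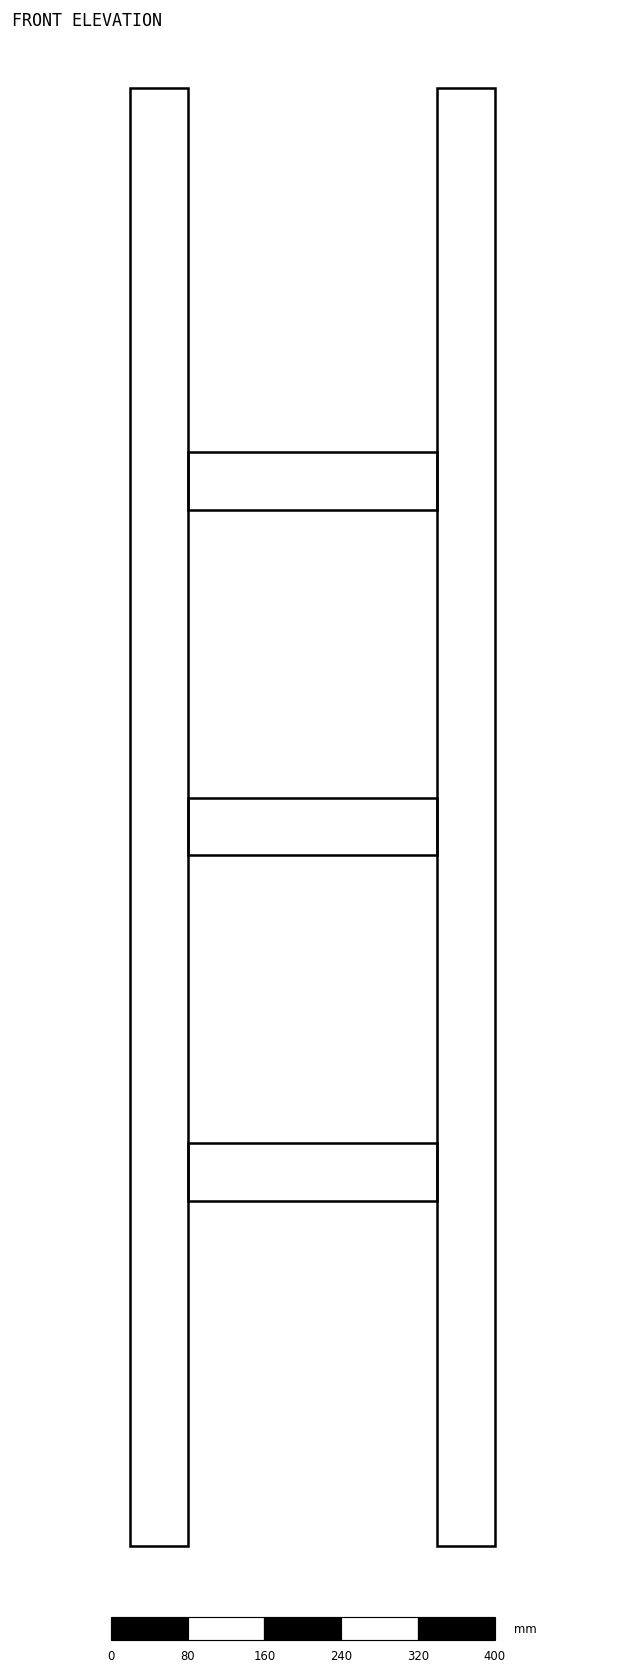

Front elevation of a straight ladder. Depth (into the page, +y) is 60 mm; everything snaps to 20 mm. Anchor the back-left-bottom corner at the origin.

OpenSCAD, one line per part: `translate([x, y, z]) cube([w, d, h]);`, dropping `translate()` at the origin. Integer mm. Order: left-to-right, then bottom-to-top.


cube([60, 60, 1520]);
translate([60, 0, 360]) cube([260, 60, 60]);
translate([60, 0, 720]) cube([260, 60, 60]);
translate([60, 0, 1080]) cube([260, 60, 60]);
translate([320, 0, 0]) cube([60, 60, 1520]);


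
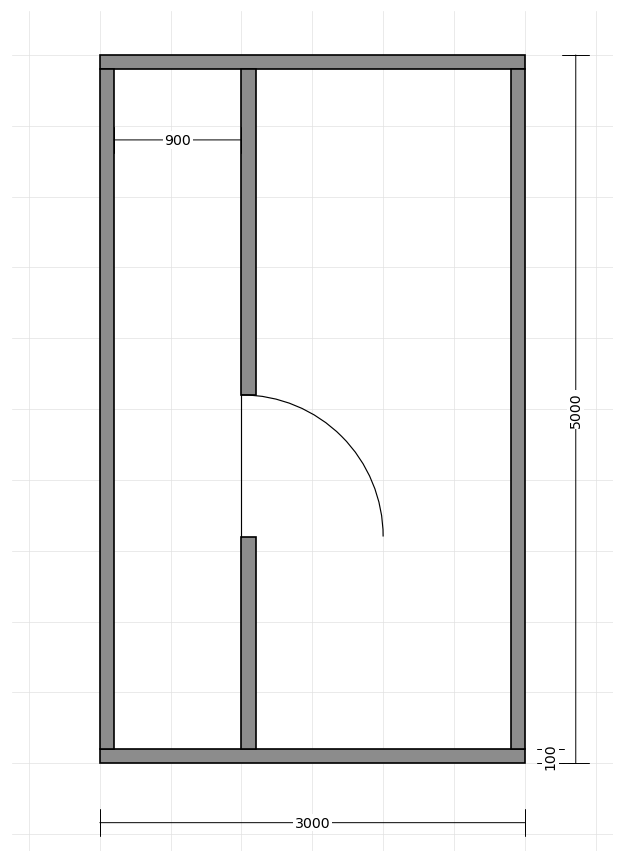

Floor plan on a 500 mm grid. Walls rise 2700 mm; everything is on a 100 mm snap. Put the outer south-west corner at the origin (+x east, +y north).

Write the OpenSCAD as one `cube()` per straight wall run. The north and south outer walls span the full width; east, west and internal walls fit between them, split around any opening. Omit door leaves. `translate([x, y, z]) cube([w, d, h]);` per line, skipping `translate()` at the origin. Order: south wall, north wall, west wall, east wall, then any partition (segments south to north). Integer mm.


cube([3000, 100, 2700]);
translate([0, 4900, 0]) cube([3000, 100, 2700]);
translate([0, 100, 0]) cube([100, 4800, 2700]);
translate([2900, 100, 0]) cube([100, 4800, 2700]);
translate([1000, 100, 0]) cube([100, 1500, 2700]);
translate([1000, 2600, 0]) cube([100, 2300, 2700]);


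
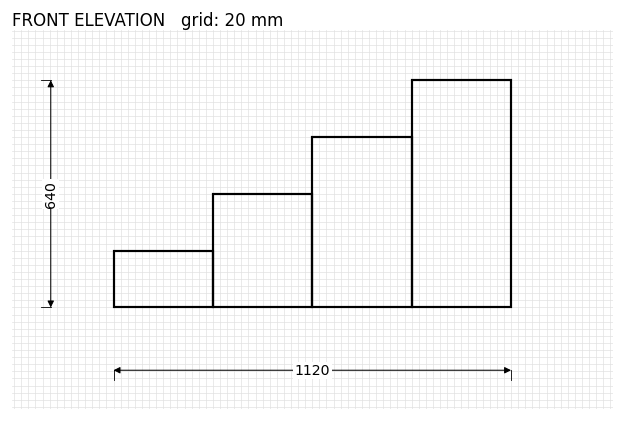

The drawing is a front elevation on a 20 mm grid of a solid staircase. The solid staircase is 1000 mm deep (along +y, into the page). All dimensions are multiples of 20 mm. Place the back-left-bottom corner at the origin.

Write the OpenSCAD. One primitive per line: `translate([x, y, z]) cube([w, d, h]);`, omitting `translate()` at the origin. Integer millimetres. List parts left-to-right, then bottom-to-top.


cube([280, 1000, 160]);
translate([280, 0, 0]) cube([280, 1000, 320]);
translate([560, 0, 0]) cube([280, 1000, 480]);
translate([840, 0, 0]) cube([280, 1000, 640]);


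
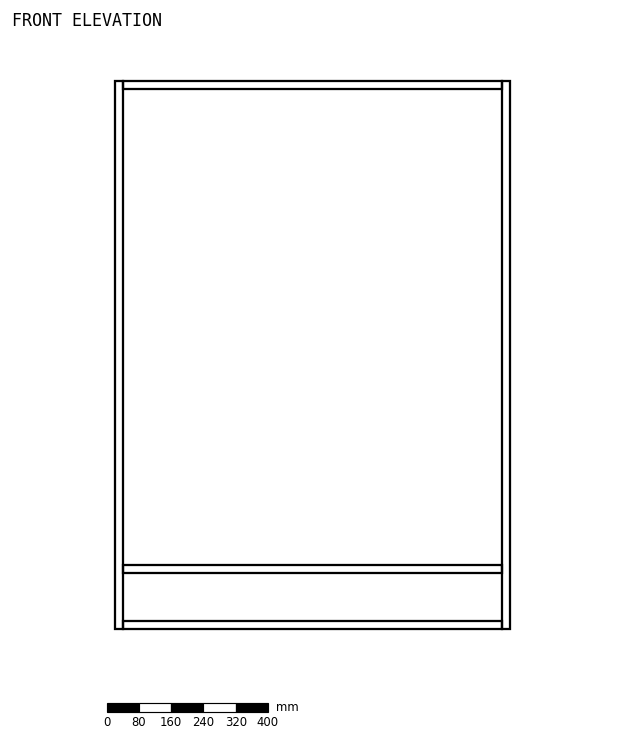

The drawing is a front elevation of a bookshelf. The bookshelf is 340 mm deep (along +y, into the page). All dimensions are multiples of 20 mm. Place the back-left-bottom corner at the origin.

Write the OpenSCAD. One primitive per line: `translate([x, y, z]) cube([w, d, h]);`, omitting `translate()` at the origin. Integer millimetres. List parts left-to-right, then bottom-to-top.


cube([20, 340, 1360]);
translate([20, 0, 0]) cube([940, 340, 20]);
translate([20, 0, 140]) cube([940, 340, 20]);
translate([20, 0, 1340]) cube([940, 340, 20]);
translate([960, 0, 0]) cube([20, 340, 1360]);


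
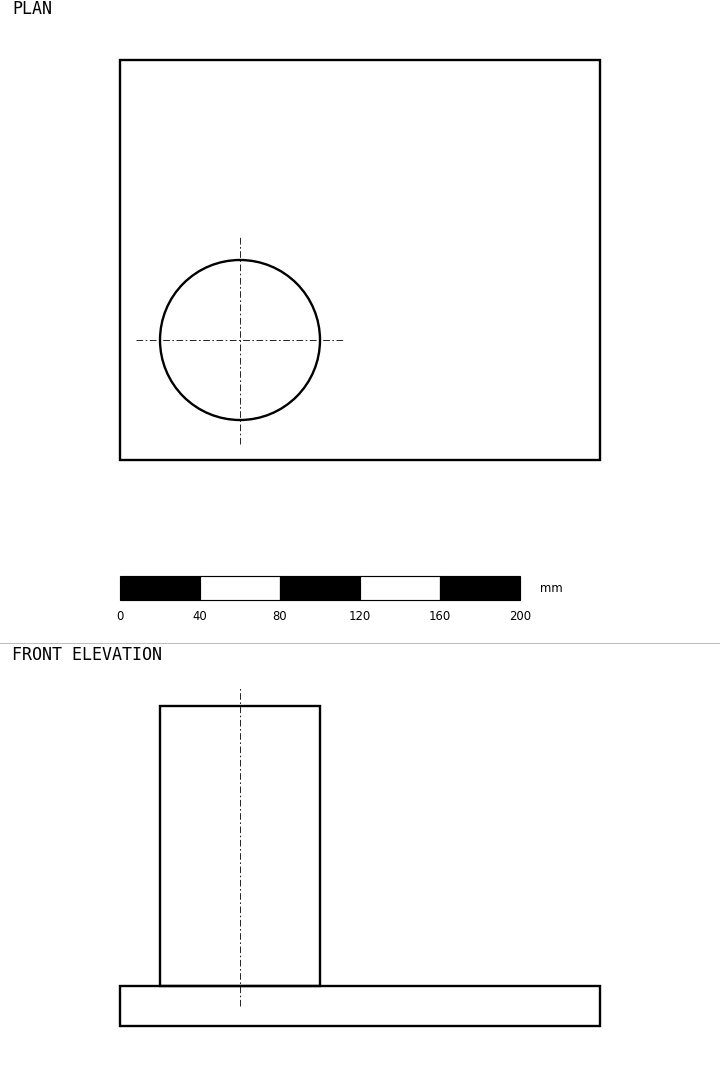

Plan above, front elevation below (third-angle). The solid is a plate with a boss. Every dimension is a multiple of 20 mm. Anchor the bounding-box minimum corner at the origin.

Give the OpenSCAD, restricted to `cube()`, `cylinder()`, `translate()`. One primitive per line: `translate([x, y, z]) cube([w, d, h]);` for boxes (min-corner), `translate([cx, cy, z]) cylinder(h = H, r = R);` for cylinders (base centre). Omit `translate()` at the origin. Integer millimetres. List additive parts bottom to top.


cube([240, 200, 20]);
translate([60, 60, 20]) cylinder(h = 140, r = 40);
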